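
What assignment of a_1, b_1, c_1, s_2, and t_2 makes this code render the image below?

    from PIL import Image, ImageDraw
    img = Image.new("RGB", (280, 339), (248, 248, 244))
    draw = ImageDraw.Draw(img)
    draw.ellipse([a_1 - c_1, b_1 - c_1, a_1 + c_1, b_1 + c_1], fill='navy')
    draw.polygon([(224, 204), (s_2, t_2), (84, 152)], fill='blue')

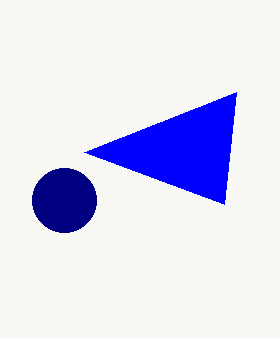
a_1 = 64, b_1 = 200, c_1 = 32, s_2 = 236, t_2 = 92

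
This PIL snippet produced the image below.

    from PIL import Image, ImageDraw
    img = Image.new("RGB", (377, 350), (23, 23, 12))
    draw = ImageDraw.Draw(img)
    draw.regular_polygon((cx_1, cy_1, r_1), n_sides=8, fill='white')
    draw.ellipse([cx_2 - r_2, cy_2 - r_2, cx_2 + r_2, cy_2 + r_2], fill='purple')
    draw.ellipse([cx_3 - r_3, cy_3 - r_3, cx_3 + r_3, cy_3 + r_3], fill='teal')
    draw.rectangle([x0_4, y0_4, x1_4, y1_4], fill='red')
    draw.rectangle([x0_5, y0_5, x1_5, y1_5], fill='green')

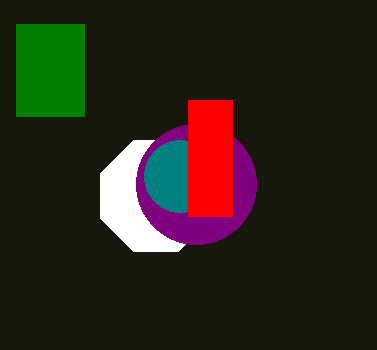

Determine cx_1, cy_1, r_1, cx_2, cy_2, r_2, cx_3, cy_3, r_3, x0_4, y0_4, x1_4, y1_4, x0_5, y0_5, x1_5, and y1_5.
cx_1 = 156, cy_1 = 196, r_1 = 60, cx_2 = 196, cy_2 = 184, r_2 = 60, cx_3 = 180, cy_3 = 176, r_3 = 36, x0_4 = 188, y0_4 = 100, x1_4 = 232, y1_4 = 216, x0_5 = 16, y0_5 = 24, x1_5 = 84, y1_5 = 116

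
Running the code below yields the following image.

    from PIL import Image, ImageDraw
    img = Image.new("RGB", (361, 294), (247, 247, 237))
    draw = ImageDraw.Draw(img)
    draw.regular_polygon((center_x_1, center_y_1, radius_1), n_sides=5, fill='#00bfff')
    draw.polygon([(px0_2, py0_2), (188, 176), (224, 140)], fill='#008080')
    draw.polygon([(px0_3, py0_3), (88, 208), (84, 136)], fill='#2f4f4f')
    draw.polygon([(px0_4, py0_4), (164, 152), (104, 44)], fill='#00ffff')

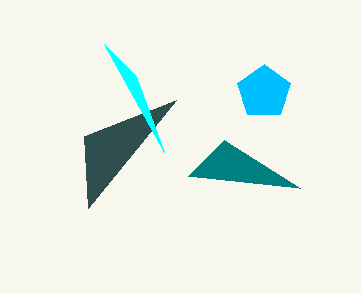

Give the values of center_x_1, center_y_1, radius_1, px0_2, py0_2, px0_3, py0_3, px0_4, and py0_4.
center_x_1 = 264
center_y_1 = 92
radius_1 = 28
px0_2 = 300
py0_2 = 188
px0_3 = 176
py0_3 = 100
px0_4 = 136
py0_4 = 76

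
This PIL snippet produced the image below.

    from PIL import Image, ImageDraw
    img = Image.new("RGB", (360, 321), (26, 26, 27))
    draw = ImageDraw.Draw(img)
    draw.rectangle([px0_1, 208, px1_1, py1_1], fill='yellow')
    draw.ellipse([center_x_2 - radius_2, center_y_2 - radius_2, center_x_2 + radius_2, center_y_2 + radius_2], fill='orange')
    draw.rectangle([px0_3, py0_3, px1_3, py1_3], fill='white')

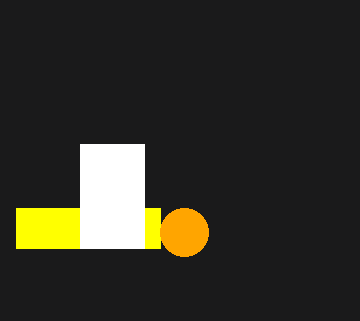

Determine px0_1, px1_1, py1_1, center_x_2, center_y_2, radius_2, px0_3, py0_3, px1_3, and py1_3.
px0_1 = 16; px1_1 = 160; py1_1 = 248; center_x_2 = 184; center_y_2 = 232; radius_2 = 24; px0_3 = 80; py0_3 = 144; px1_3 = 144; py1_3 = 248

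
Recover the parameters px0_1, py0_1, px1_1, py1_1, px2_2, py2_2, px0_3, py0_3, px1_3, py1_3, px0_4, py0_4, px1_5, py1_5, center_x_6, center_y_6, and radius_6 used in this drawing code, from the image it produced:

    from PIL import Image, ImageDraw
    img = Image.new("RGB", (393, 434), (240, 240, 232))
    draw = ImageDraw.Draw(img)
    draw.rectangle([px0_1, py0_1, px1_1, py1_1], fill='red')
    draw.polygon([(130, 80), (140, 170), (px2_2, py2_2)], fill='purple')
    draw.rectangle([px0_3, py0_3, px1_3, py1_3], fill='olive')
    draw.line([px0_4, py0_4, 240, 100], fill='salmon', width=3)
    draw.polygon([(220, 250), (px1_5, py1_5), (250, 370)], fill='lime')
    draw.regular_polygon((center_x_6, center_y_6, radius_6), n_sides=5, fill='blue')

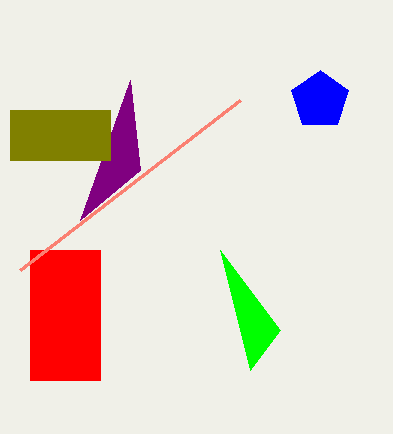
px0_1 = 30
py0_1 = 250
px1_1 = 100
py1_1 = 380
px2_2 = 80
py2_2 = 220
px0_3 = 10
py0_3 = 110
px1_3 = 110
py1_3 = 160
px0_4 = 20
py0_4 = 270
px1_5 = 280
py1_5 = 330
center_x_6 = 320
center_y_6 = 100
radius_6 = 30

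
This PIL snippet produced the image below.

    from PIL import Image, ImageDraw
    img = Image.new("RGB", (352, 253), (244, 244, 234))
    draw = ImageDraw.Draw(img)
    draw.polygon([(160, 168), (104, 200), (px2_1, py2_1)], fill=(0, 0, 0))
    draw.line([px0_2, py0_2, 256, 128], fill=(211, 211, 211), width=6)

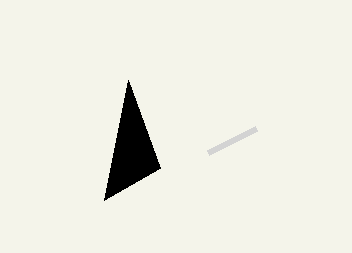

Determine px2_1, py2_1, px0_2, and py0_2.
px2_1 = 128
py2_1 = 80
px0_2 = 208
py0_2 = 152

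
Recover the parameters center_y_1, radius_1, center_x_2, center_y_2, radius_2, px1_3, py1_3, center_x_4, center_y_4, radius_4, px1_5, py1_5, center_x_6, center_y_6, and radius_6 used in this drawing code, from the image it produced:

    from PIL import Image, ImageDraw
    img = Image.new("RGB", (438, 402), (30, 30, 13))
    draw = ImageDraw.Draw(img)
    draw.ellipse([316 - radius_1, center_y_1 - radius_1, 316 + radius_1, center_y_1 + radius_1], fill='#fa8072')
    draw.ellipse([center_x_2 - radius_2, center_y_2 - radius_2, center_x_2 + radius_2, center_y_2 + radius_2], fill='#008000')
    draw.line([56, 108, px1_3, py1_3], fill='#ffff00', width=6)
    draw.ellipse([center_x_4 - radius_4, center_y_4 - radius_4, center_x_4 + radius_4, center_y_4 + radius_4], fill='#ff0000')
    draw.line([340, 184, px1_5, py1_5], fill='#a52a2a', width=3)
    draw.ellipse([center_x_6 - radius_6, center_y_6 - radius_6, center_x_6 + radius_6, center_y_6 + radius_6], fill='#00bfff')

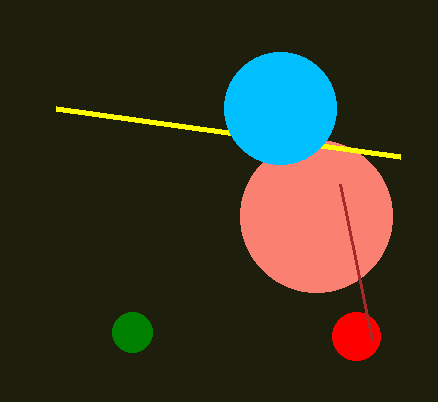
center_y_1 = 216, radius_1 = 76, center_x_2 = 132, center_y_2 = 332, radius_2 = 20, px1_3 = 400, py1_3 = 156, center_x_4 = 356, center_y_4 = 336, radius_4 = 24, px1_5 = 372, py1_5 = 340, center_x_6 = 280, center_y_6 = 108, radius_6 = 56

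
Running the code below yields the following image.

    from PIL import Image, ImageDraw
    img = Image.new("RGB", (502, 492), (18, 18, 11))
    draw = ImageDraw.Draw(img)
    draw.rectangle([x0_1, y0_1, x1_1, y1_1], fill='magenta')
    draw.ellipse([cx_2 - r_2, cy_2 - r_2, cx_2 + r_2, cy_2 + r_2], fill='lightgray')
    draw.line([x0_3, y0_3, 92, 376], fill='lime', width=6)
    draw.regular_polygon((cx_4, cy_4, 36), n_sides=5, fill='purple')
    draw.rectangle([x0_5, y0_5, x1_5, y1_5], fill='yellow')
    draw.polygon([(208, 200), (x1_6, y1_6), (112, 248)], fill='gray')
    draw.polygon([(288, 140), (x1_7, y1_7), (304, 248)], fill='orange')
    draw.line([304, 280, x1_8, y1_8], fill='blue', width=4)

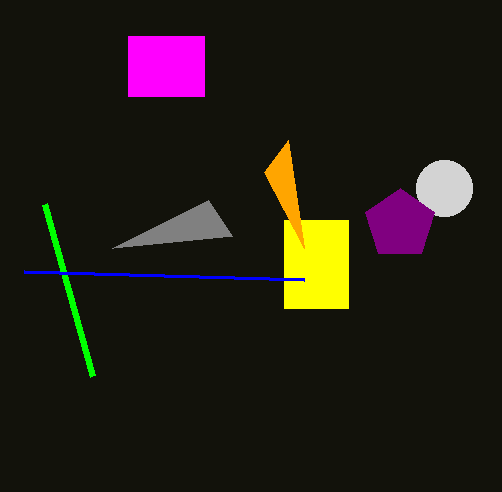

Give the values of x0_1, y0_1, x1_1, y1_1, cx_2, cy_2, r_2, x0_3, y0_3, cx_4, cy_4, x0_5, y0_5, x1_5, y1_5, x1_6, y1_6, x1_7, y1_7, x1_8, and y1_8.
x0_1 = 128, y0_1 = 36, x1_1 = 204, y1_1 = 96, cx_2 = 444, cy_2 = 188, r_2 = 28, x0_3 = 44, y0_3 = 204, cx_4 = 400, cy_4 = 224, x0_5 = 284, y0_5 = 220, x1_5 = 348, y1_5 = 308, x1_6 = 232, y1_6 = 236, x1_7 = 264, y1_7 = 172, x1_8 = 24, y1_8 = 272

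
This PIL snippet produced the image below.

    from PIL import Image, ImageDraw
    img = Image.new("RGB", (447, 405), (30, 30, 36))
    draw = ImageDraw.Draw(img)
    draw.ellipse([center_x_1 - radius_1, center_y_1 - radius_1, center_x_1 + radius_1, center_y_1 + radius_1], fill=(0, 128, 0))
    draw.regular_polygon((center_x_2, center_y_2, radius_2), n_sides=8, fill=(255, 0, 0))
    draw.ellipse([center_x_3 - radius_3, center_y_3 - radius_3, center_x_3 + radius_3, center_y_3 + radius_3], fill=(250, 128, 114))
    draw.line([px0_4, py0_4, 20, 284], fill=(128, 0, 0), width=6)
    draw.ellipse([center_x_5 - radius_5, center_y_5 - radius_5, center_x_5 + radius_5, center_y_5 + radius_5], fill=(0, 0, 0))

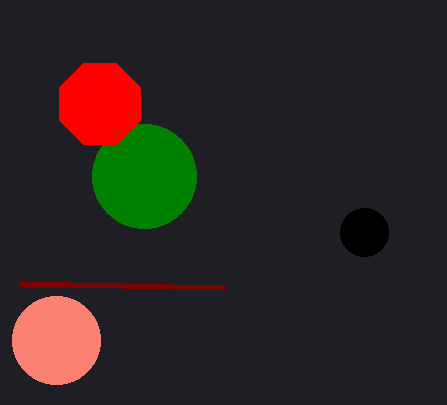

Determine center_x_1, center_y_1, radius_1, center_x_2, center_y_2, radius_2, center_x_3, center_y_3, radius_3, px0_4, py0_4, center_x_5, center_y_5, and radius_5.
center_x_1 = 144
center_y_1 = 176
radius_1 = 52
center_x_2 = 100
center_y_2 = 104
radius_2 = 44
center_x_3 = 56
center_y_3 = 340
radius_3 = 44
px0_4 = 224
py0_4 = 288
center_x_5 = 364
center_y_5 = 232
radius_5 = 24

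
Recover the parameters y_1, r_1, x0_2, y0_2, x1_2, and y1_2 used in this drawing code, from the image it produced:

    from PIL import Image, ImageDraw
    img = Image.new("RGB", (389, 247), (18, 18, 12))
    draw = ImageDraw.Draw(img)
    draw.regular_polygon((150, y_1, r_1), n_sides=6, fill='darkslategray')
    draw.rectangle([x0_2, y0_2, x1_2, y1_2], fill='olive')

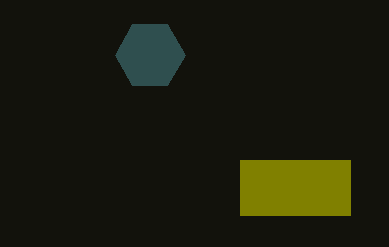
y_1 = 55
r_1 = 35
x0_2 = 240
y0_2 = 160
x1_2 = 350
y1_2 = 215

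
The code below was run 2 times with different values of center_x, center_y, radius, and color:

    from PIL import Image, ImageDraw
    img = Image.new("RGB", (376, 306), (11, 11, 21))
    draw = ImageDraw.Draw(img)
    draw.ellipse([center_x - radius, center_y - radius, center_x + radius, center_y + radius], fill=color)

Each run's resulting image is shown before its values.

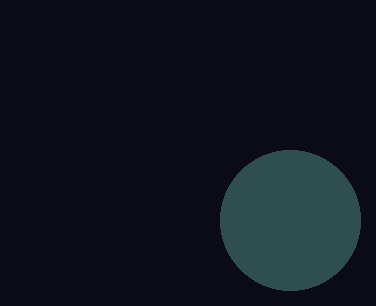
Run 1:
center_x = 290, center_y = 220, radius = 70, color = 'darkslategray'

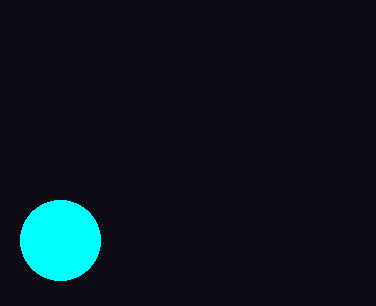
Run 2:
center_x = 60, center_y = 240, radius = 40, color = 'cyan'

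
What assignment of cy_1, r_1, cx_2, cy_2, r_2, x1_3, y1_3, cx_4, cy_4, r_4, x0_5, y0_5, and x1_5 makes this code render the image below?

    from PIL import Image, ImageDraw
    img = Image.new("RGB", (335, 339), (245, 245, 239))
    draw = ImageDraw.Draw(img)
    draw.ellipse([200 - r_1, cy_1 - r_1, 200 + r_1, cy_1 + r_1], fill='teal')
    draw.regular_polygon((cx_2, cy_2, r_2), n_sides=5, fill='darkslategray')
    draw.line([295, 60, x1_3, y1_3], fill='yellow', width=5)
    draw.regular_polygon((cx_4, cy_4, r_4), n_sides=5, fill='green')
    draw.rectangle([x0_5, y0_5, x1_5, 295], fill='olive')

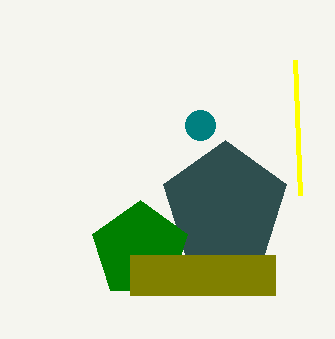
cy_1 = 125, r_1 = 15, cx_2 = 225, cy_2 = 205, r_2 = 65, x1_3 = 300, y1_3 = 195, cx_4 = 140, cy_4 = 250, r_4 = 50, x0_5 = 130, y0_5 = 255, x1_5 = 275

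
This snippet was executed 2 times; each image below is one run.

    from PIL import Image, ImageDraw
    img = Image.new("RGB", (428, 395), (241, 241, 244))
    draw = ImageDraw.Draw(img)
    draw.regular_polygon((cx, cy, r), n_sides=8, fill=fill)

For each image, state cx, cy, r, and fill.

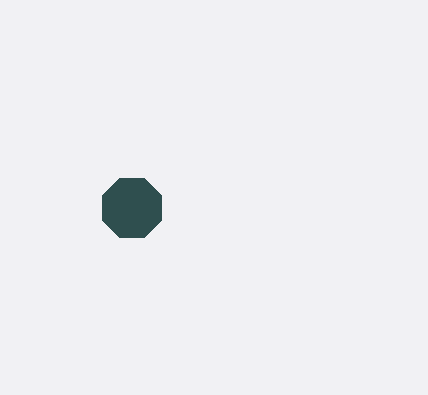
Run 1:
cx = 132
cy = 208
r = 32
fill = 'darkslategray'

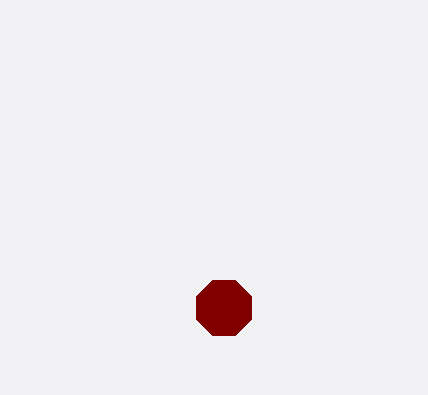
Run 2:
cx = 224; cy = 308; r = 30; fill = 'maroon'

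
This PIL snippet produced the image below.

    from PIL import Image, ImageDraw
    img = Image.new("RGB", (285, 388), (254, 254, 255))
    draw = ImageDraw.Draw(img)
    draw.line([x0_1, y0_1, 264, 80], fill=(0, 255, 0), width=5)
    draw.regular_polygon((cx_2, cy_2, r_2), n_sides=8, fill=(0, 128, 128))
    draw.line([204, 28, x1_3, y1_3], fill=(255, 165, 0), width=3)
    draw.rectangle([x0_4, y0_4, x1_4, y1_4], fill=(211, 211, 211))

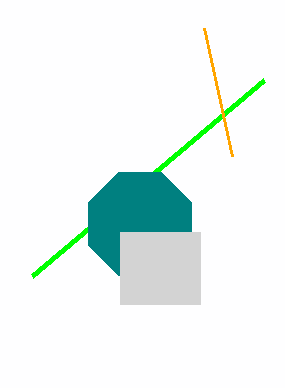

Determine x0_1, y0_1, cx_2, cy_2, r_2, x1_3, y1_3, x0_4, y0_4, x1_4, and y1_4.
x0_1 = 32
y0_1 = 276
cx_2 = 140
cy_2 = 224
r_2 = 56
x1_3 = 232
y1_3 = 156
x0_4 = 120
y0_4 = 232
x1_4 = 200
y1_4 = 304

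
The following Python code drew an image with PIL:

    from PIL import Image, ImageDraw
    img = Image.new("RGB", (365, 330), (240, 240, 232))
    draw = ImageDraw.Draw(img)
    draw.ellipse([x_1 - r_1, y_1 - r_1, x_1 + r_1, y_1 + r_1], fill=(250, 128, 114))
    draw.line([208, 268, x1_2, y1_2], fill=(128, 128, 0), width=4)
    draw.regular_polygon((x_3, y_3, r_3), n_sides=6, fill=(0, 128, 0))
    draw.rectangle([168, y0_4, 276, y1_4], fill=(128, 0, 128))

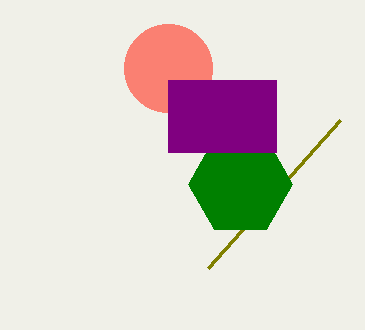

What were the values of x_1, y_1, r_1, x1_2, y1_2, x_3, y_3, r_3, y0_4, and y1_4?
x_1 = 168, y_1 = 68, r_1 = 44, x1_2 = 340, y1_2 = 120, x_3 = 240, y_3 = 184, r_3 = 52, y0_4 = 80, y1_4 = 152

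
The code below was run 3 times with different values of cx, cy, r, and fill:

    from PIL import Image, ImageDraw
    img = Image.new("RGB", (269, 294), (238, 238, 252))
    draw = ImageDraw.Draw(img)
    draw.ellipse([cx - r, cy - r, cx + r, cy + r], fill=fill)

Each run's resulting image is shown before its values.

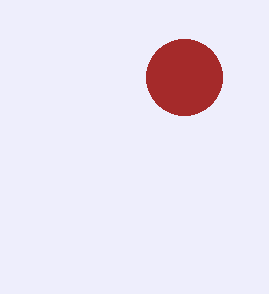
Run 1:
cx = 184, cy = 77, r = 38, fill = 'brown'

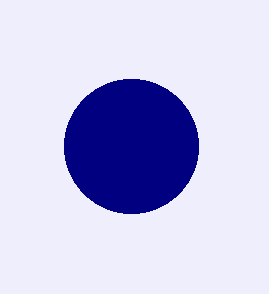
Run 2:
cx = 131
cy = 146
r = 67
fill = 'navy'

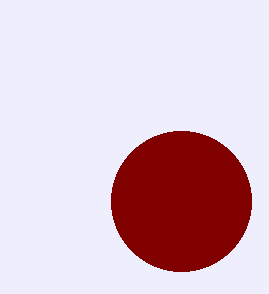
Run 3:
cx = 181; cy = 201; r = 70; fill = 'maroon'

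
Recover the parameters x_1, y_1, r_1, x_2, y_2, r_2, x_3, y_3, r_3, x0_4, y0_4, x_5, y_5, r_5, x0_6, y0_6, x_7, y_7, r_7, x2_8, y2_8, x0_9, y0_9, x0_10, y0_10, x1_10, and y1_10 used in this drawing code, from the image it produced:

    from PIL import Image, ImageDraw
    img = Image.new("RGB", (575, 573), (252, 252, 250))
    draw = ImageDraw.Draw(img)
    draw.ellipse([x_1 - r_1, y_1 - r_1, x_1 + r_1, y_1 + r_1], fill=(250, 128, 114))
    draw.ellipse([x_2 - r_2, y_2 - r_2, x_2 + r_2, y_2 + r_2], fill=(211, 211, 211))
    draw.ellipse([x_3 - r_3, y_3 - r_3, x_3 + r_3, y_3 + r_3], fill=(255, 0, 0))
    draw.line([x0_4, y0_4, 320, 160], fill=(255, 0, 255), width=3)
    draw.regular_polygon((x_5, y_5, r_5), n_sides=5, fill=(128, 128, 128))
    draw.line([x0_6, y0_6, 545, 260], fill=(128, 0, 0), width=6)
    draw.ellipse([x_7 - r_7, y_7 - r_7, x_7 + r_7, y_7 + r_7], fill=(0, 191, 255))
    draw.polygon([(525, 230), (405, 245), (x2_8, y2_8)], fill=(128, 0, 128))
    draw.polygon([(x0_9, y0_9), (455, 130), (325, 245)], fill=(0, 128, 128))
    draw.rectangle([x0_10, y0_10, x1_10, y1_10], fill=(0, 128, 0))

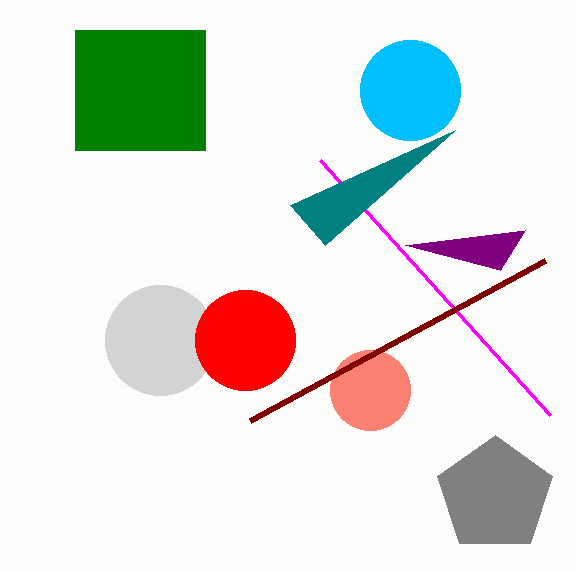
x_1 = 370, y_1 = 390, r_1 = 40, x_2 = 160, y_2 = 340, r_2 = 55, x_3 = 245, y_3 = 340, r_3 = 50, x0_4 = 550, y0_4 = 415, x_5 = 495, y_5 = 495, r_5 = 60, x0_6 = 250, y0_6 = 420, x_7 = 410, y_7 = 90, r_7 = 50, x2_8 = 500, y2_8 = 270, x0_9 = 290, y0_9 = 205, x0_10 = 75, y0_10 = 30, x1_10 = 205, y1_10 = 150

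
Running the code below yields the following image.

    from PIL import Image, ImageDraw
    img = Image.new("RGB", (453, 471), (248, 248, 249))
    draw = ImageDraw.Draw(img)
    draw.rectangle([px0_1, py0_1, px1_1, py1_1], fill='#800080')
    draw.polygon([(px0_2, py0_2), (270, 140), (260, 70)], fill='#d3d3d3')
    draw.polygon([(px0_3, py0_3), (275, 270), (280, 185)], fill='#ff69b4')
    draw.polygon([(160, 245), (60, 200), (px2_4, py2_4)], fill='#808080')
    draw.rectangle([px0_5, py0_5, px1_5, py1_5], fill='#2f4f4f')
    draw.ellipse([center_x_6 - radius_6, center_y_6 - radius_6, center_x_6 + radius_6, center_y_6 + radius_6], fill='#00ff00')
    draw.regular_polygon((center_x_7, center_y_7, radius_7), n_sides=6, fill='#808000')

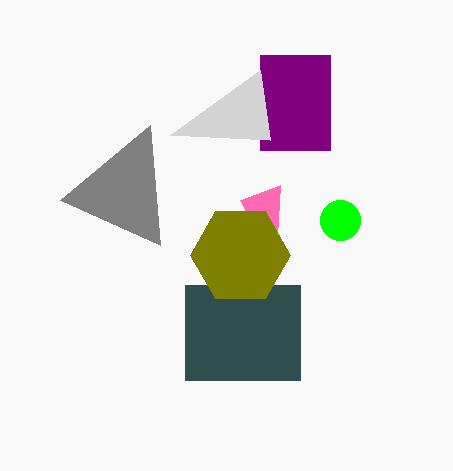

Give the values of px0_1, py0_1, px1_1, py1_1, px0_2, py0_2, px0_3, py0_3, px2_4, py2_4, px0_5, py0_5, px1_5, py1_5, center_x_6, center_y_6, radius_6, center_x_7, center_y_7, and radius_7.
px0_1 = 260
py0_1 = 55
px1_1 = 330
py1_1 = 150
px0_2 = 170
py0_2 = 135
px0_3 = 240
py0_3 = 200
px2_4 = 150
py2_4 = 125
px0_5 = 185
py0_5 = 285
px1_5 = 300
py1_5 = 380
center_x_6 = 340
center_y_6 = 220
radius_6 = 20
center_x_7 = 240
center_y_7 = 255
radius_7 = 50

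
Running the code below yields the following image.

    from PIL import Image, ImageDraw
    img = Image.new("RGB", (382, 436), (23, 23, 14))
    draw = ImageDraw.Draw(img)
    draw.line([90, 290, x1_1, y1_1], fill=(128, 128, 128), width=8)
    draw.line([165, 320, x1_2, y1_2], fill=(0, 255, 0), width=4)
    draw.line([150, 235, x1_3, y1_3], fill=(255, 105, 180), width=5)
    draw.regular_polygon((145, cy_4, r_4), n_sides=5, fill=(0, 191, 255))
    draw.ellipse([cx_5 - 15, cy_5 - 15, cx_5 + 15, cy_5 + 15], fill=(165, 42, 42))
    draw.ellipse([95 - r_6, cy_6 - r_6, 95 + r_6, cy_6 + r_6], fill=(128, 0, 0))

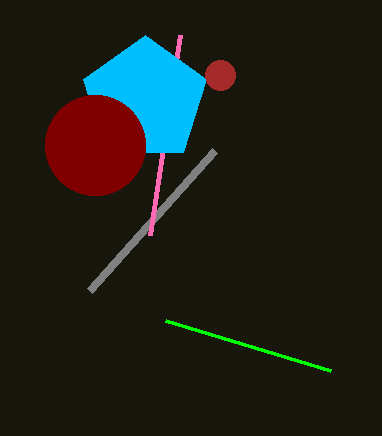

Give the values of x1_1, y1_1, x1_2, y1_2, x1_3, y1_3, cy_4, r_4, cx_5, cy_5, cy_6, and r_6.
x1_1 = 215, y1_1 = 150, x1_2 = 330, y1_2 = 370, x1_3 = 180, y1_3 = 35, cy_4 = 100, r_4 = 65, cx_5 = 220, cy_5 = 75, cy_6 = 145, r_6 = 50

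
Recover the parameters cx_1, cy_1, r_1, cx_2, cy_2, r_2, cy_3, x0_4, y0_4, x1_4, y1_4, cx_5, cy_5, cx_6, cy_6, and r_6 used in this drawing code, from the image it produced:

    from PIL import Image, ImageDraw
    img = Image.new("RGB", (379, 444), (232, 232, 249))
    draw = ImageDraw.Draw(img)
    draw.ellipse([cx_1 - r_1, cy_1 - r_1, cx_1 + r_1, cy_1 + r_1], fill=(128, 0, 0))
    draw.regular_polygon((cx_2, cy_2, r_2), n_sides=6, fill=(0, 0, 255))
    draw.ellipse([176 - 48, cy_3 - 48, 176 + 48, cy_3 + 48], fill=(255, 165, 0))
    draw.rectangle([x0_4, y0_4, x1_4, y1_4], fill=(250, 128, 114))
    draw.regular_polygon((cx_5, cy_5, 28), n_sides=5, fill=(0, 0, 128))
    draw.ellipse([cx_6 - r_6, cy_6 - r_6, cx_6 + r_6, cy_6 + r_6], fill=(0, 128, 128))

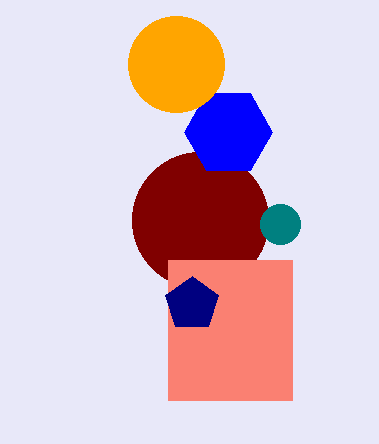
cx_1 = 200, cy_1 = 220, r_1 = 68, cx_2 = 228, cy_2 = 132, r_2 = 44, cy_3 = 64, x0_4 = 168, y0_4 = 260, x1_4 = 292, y1_4 = 400, cx_5 = 192, cy_5 = 304, cx_6 = 280, cy_6 = 224, r_6 = 20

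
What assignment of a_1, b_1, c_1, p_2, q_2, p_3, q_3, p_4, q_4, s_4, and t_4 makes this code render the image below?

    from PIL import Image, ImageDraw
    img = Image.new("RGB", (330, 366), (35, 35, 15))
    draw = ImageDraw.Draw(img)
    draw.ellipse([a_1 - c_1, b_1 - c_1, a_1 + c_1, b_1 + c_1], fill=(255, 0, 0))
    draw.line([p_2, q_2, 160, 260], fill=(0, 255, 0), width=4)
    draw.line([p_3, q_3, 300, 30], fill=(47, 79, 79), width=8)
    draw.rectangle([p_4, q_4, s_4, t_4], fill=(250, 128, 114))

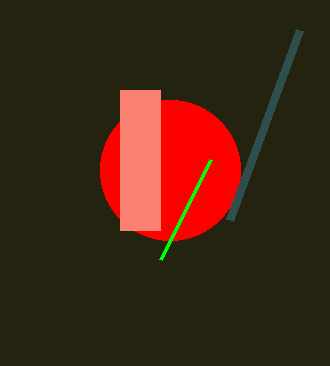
a_1 = 170, b_1 = 170, c_1 = 70, p_2 = 210, q_2 = 160, p_3 = 230, q_3 = 220, p_4 = 120, q_4 = 90, s_4 = 160, t_4 = 230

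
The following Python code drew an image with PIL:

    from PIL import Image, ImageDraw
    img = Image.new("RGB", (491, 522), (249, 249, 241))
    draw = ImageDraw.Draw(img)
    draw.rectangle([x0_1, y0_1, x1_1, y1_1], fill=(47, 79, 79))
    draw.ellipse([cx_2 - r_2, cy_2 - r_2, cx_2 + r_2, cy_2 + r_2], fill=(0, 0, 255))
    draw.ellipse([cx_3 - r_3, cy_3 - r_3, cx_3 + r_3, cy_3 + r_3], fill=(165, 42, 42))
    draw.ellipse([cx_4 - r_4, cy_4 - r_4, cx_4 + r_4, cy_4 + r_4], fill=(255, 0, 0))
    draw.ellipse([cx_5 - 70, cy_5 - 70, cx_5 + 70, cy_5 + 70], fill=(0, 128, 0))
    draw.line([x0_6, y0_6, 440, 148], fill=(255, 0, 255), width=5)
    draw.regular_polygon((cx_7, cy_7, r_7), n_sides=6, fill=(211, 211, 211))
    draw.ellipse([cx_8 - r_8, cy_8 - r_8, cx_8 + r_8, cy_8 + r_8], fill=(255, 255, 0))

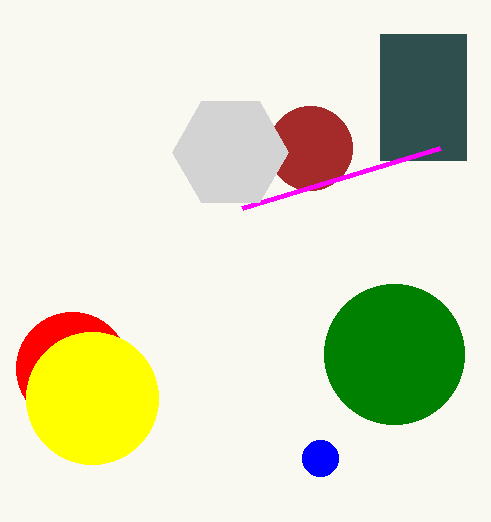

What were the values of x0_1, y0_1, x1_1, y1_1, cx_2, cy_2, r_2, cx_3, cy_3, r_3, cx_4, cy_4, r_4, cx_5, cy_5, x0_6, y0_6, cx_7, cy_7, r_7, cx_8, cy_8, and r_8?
x0_1 = 380, y0_1 = 34, x1_1 = 466, y1_1 = 160, cx_2 = 320, cy_2 = 458, r_2 = 18, cx_3 = 310, cy_3 = 148, r_3 = 42, cx_4 = 72, cy_4 = 368, r_4 = 56, cx_5 = 394, cy_5 = 354, x0_6 = 242, y0_6 = 208, cx_7 = 230, cy_7 = 152, r_7 = 58, cx_8 = 92, cy_8 = 398, r_8 = 66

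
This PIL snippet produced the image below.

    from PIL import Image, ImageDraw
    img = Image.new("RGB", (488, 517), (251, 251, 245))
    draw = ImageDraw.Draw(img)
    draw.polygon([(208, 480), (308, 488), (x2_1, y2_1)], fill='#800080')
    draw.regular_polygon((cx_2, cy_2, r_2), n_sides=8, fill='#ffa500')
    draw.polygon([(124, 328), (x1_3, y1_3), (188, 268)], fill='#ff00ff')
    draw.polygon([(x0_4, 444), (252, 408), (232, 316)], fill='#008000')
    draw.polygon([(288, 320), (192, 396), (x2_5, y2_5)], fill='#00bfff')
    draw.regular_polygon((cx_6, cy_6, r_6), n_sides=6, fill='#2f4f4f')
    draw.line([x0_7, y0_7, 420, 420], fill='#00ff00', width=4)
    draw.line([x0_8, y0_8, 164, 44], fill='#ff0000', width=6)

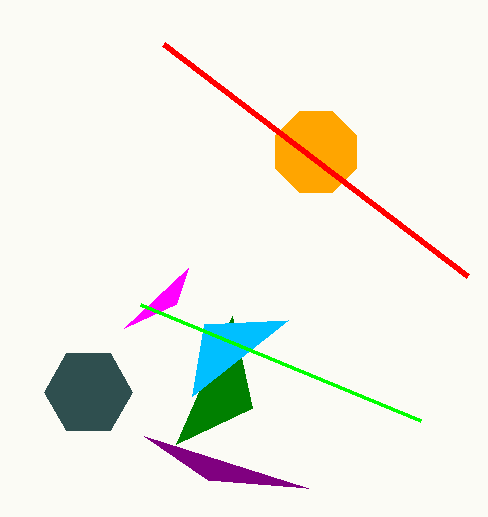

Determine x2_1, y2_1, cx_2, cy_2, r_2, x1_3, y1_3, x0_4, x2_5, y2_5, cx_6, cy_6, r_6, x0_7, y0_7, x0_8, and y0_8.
x2_1 = 144, y2_1 = 436, cx_2 = 316, cy_2 = 152, r_2 = 44, x1_3 = 176, y1_3 = 304, x0_4 = 176, x2_5 = 204, y2_5 = 324, cx_6 = 88, cy_6 = 392, r_6 = 44, x0_7 = 140, y0_7 = 304, x0_8 = 468, y0_8 = 276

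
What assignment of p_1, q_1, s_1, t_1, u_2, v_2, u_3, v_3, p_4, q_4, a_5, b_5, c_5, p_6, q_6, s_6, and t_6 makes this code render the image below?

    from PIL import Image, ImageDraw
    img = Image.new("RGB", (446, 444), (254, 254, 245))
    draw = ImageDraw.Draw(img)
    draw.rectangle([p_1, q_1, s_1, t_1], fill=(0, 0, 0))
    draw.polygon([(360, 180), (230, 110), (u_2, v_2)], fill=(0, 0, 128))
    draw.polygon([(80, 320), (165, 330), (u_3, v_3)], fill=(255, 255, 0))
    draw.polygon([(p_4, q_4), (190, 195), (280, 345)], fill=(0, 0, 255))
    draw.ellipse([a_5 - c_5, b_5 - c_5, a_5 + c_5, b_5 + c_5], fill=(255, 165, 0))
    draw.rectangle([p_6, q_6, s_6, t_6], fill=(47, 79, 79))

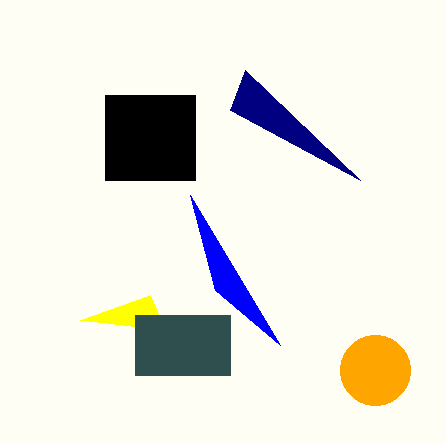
p_1 = 105; q_1 = 95; s_1 = 195; t_1 = 180; u_2 = 245; v_2 = 70; u_3 = 150; v_3 = 295; p_4 = 215; q_4 = 290; a_5 = 375; b_5 = 370; c_5 = 35; p_6 = 135; q_6 = 315; s_6 = 230; t_6 = 375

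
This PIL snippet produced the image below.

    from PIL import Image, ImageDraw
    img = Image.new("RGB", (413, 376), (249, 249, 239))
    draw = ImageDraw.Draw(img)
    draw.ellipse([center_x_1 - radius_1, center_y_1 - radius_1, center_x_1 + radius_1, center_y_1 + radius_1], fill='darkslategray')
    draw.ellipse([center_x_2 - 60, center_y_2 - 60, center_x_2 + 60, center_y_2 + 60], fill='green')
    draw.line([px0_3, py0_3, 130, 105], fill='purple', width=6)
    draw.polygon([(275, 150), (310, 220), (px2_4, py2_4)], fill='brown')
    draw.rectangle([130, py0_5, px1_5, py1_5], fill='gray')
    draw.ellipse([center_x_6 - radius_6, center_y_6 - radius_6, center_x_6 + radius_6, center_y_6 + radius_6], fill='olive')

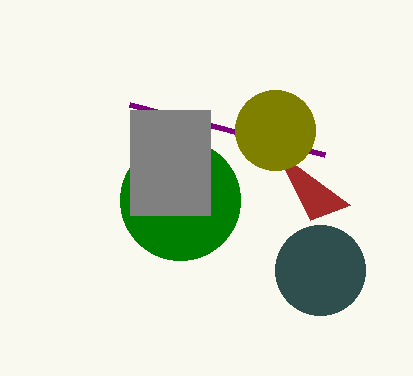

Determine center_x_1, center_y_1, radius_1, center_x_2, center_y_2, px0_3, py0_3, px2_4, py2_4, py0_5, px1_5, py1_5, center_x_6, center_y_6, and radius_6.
center_x_1 = 320
center_y_1 = 270
radius_1 = 45
center_x_2 = 180
center_y_2 = 200
px0_3 = 325
py0_3 = 155
px2_4 = 350
py2_4 = 205
py0_5 = 110
px1_5 = 210
py1_5 = 215
center_x_6 = 275
center_y_6 = 130
radius_6 = 40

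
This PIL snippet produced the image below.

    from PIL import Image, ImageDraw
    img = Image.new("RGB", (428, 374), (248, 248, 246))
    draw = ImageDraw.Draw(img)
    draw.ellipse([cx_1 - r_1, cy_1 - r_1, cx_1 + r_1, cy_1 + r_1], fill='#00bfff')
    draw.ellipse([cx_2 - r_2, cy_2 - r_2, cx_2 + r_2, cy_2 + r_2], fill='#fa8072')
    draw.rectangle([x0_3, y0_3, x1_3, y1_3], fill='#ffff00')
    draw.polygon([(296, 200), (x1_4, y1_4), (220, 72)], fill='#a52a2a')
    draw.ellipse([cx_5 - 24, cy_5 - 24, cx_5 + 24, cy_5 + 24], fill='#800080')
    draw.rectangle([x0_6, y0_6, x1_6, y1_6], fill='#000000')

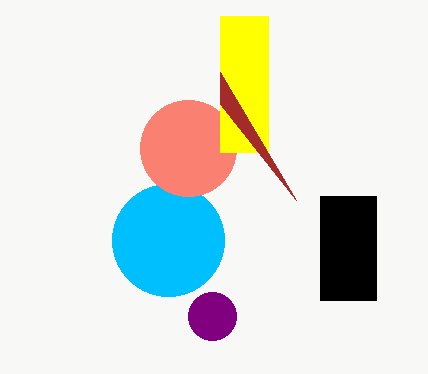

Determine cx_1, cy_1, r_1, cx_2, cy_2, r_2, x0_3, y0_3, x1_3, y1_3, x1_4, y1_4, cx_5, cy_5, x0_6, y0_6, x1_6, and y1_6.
cx_1 = 168, cy_1 = 240, r_1 = 56, cx_2 = 188, cy_2 = 148, r_2 = 48, x0_3 = 220, y0_3 = 16, x1_3 = 268, y1_3 = 152, x1_4 = 220, y1_4 = 104, cx_5 = 212, cy_5 = 316, x0_6 = 320, y0_6 = 196, x1_6 = 376, y1_6 = 300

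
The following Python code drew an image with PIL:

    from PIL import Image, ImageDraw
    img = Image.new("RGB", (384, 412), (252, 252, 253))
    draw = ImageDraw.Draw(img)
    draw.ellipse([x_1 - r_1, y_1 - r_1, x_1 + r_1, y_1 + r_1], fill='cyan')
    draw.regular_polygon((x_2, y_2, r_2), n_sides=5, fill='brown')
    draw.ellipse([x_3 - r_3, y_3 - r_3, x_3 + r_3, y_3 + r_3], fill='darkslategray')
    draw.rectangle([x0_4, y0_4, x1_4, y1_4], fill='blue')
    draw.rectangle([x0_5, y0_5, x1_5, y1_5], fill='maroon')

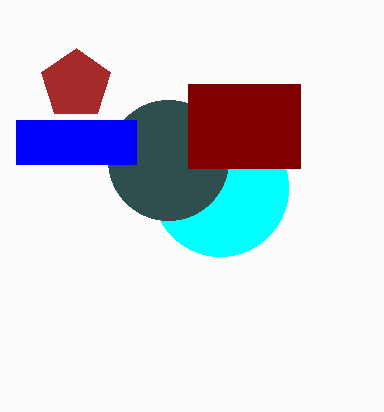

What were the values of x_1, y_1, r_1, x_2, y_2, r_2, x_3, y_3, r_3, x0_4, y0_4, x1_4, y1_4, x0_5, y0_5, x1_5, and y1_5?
x_1 = 220; y_1 = 188; r_1 = 68; x_2 = 76; y_2 = 84; r_2 = 36; x_3 = 168; y_3 = 160; r_3 = 60; x0_4 = 16; y0_4 = 120; x1_4 = 136; y1_4 = 164; x0_5 = 188; y0_5 = 84; x1_5 = 300; y1_5 = 168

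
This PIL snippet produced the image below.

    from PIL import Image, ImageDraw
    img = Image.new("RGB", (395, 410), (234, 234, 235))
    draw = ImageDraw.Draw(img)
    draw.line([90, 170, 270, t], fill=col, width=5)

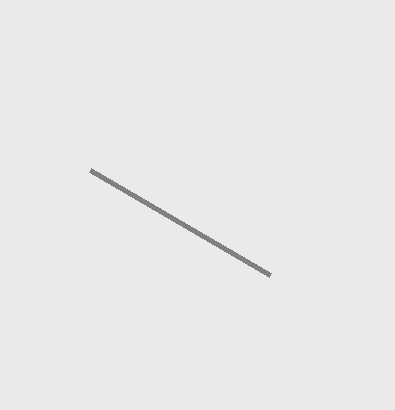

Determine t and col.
t = 275, col = 'gray'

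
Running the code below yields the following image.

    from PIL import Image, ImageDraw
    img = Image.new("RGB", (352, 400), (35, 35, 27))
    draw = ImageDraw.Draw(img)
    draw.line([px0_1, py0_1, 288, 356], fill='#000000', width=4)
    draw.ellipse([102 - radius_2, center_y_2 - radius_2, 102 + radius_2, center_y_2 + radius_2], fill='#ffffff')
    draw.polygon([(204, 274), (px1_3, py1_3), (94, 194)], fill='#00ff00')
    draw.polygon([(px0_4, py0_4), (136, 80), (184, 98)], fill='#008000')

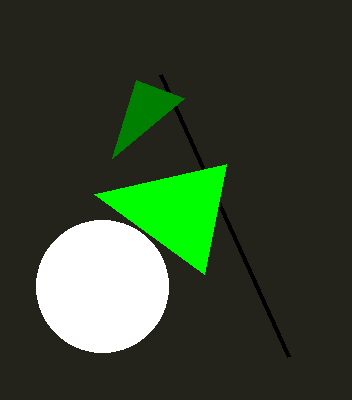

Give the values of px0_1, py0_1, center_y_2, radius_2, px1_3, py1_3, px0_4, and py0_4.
px0_1 = 160
py0_1 = 74
center_y_2 = 286
radius_2 = 66
px1_3 = 226
py1_3 = 164
px0_4 = 112
py0_4 = 158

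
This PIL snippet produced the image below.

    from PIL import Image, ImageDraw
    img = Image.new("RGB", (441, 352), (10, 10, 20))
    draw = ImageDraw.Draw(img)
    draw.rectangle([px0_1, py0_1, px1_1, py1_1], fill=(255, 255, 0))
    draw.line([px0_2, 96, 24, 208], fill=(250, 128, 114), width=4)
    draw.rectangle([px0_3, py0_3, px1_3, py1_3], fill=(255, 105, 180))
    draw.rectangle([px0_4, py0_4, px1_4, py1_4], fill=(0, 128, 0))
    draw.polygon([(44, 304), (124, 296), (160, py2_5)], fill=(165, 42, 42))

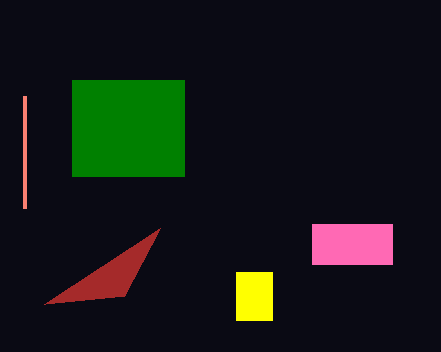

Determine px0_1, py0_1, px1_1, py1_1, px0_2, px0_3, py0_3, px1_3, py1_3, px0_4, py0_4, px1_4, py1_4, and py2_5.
px0_1 = 236, py0_1 = 272, px1_1 = 272, py1_1 = 320, px0_2 = 24, px0_3 = 312, py0_3 = 224, px1_3 = 392, py1_3 = 264, px0_4 = 72, py0_4 = 80, px1_4 = 184, py1_4 = 176, py2_5 = 228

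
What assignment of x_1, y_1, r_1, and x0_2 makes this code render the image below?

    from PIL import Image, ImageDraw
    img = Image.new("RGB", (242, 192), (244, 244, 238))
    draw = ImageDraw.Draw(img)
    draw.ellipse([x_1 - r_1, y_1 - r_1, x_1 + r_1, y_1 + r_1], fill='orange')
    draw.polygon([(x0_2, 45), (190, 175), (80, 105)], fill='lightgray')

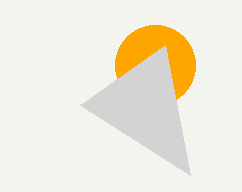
x_1 = 155; y_1 = 65; r_1 = 40; x0_2 = 165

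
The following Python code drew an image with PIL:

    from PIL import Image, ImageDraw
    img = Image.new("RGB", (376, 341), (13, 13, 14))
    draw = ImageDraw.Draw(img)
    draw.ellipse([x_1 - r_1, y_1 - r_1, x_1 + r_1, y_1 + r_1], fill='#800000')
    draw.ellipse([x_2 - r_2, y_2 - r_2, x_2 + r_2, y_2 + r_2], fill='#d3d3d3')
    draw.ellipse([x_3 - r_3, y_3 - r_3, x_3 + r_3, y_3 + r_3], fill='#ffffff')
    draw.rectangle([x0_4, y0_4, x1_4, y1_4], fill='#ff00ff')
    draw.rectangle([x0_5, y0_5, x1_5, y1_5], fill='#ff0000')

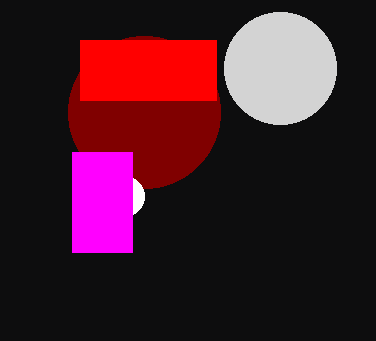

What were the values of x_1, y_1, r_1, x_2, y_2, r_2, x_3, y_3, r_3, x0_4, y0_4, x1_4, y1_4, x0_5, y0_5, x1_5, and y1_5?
x_1 = 144, y_1 = 112, r_1 = 76, x_2 = 280, y_2 = 68, r_2 = 56, x_3 = 124, y_3 = 196, r_3 = 20, x0_4 = 72, y0_4 = 152, x1_4 = 132, y1_4 = 252, x0_5 = 80, y0_5 = 40, x1_5 = 216, y1_5 = 100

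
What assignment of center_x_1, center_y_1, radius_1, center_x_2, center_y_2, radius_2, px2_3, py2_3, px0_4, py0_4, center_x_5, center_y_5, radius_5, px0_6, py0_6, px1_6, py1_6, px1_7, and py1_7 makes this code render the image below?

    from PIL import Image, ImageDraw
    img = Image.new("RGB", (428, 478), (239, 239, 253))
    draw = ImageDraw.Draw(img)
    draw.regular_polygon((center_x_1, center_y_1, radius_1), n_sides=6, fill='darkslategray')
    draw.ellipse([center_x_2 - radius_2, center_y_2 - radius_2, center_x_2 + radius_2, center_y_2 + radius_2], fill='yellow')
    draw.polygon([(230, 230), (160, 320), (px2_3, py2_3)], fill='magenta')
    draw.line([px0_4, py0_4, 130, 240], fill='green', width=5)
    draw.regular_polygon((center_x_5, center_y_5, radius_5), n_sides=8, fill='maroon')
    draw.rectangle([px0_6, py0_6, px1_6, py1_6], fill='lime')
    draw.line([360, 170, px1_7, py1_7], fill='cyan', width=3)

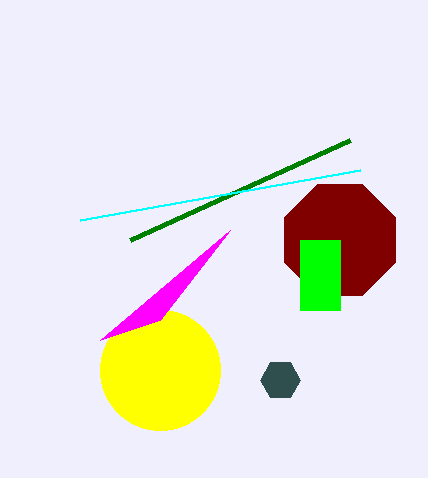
center_x_1 = 280; center_y_1 = 380; radius_1 = 20; center_x_2 = 160; center_y_2 = 370; radius_2 = 60; px2_3 = 100; py2_3 = 340; px0_4 = 350; py0_4 = 140; center_x_5 = 340; center_y_5 = 240; radius_5 = 60; px0_6 = 300; py0_6 = 240; px1_6 = 340; py1_6 = 310; px1_7 = 80; py1_7 = 220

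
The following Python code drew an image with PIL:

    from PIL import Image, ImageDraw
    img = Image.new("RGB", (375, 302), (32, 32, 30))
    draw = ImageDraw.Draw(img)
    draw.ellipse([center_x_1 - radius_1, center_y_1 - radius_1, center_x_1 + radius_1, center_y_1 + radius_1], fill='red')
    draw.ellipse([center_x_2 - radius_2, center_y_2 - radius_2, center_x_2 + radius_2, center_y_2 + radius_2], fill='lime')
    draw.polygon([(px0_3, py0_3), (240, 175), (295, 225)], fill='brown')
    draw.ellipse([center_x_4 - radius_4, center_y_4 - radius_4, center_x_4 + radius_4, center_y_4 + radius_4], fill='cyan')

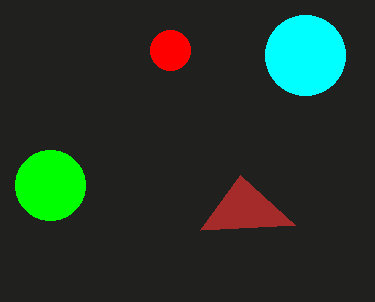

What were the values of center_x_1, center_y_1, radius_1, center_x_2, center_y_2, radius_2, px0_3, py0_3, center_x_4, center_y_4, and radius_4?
center_x_1 = 170, center_y_1 = 50, radius_1 = 20, center_x_2 = 50, center_y_2 = 185, radius_2 = 35, px0_3 = 200, py0_3 = 230, center_x_4 = 305, center_y_4 = 55, radius_4 = 40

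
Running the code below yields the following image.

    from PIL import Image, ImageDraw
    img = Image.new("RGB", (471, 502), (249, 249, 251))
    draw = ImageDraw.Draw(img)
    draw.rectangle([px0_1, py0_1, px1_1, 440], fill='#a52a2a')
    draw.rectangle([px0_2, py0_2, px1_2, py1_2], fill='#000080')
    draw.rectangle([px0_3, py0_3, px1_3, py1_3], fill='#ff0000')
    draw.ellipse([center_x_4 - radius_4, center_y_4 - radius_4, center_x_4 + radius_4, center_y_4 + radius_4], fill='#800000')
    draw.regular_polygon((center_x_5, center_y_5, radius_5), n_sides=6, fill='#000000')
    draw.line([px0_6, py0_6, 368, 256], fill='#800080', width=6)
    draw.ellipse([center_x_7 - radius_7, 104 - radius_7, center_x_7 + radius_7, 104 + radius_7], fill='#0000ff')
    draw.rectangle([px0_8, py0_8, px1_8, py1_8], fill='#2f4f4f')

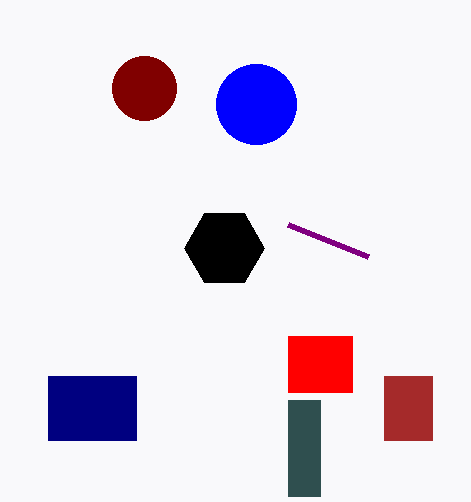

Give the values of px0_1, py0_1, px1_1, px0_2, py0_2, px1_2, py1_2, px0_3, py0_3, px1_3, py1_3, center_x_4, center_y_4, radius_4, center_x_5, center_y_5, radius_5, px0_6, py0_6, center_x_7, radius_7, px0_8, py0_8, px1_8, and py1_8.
px0_1 = 384
py0_1 = 376
px1_1 = 432
px0_2 = 48
py0_2 = 376
px1_2 = 136
py1_2 = 440
px0_3 = 288
py0_3 = 336
px1_3 = 352
py1_3 = 392
center_x_4 = 144
center_y_4 = 88
radius_4 = 32
center_x_5 = 224
center_y_5 = 248
radius_5 = 40
px0_6 = 288
py0_6 = 224
center_x_7 = 256
radius_7 = 40
px0_8 = 288
py0_8 = 400
px1_8 = 320
py1_8 = 496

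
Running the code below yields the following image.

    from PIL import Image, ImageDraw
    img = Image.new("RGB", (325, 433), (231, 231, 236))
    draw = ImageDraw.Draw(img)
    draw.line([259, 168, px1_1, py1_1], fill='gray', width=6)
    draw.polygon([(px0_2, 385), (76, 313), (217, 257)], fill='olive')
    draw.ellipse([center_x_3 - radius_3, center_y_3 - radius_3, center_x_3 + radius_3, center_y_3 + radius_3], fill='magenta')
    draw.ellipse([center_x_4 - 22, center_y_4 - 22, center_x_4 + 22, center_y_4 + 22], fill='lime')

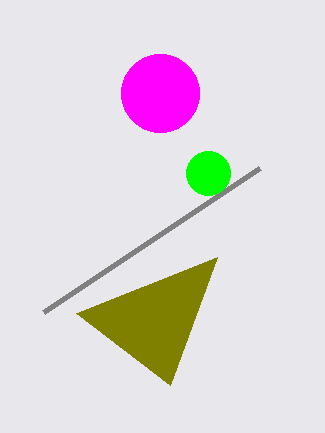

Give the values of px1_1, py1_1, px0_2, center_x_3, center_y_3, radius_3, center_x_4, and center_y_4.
px1_1 = 43
py1_1 = 312
px0_2 = 170
center_x_3 = 160
center_y_3 = 93
radius_3 = 39
center_x_4 = 208
center_y_4 = 173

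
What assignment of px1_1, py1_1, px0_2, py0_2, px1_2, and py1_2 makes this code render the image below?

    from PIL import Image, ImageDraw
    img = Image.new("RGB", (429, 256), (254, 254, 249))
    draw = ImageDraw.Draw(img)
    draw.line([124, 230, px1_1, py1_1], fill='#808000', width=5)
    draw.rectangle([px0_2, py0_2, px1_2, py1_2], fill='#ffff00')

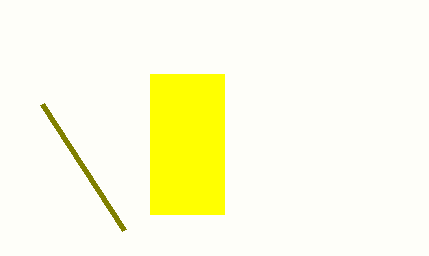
px1_1 = 42; py1_1 = 104; px0_2 = 150; py0_2 = 74; px1_2 = 224; py1_2 = 214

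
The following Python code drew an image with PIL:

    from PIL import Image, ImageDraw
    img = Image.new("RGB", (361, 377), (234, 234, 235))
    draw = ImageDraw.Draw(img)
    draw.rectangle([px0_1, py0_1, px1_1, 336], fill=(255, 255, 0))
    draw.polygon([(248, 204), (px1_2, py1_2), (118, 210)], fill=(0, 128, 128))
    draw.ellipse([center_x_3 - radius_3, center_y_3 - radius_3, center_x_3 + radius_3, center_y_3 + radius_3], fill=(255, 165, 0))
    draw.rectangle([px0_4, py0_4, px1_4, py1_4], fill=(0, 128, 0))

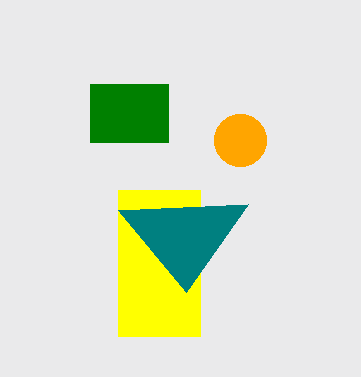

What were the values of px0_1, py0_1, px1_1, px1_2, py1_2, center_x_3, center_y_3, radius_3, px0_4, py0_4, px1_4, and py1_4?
px0_1 = 118, py0_1 = 190, px1_1 = 200, px1_2 = 186, py1_2 = 292, center_x_3 = 240, center_y_3 = 140, radius_3 = 26, px0_4 = 90, py0_4 = 84, px1_4 = 168, py1_4 = 142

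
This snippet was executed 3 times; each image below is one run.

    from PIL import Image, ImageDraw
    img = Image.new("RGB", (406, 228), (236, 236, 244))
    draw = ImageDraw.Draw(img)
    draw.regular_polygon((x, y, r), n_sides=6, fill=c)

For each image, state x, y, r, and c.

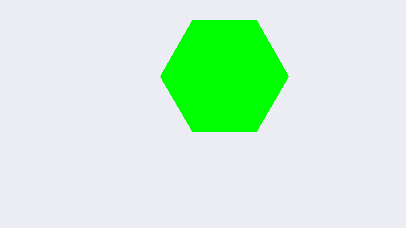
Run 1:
x = 224
y = 76
r = 64
c = 'lime'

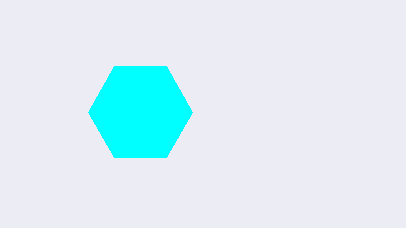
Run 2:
x = 140, y = 112, r = 52, c = 'cyan'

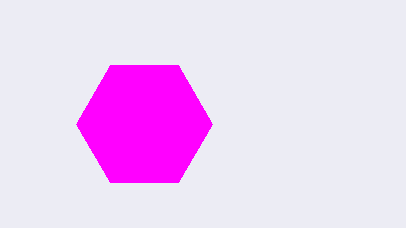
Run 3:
x = 144, y = 124, r = 68, c = 'magenta'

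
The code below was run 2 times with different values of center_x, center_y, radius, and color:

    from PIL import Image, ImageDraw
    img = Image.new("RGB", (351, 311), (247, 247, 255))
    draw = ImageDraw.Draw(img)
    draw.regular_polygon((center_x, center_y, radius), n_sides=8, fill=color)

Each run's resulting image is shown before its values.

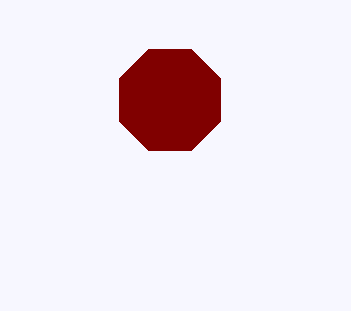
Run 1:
center_x = 170; center_y = 100; radius = 55; color = 'maroon'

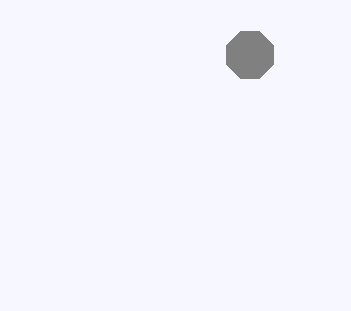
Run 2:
center_x = 250
center_y = 55
radius = 25
color = 'gray'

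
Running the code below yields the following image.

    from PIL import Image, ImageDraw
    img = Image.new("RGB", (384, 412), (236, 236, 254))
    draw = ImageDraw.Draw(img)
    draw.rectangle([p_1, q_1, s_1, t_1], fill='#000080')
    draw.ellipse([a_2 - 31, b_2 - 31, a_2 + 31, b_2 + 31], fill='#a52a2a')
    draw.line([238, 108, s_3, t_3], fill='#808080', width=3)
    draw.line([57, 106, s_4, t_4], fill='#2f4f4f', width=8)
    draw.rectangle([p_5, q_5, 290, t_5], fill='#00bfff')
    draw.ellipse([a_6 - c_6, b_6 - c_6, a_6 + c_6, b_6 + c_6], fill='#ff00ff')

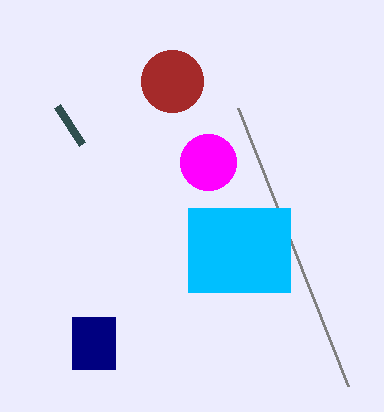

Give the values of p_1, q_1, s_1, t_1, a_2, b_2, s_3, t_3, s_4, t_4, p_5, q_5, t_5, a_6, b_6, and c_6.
p_1 = 72, q_1 = 317, s_1 = 115, t_1 = 369, a_2 = 172, b_2 = 81, s_3 = 348, t_3 = 386, s_4 = 82, t_4 = 144, p_5 = 188, q_5 = 208, t_5 = 292, a_6 = 208, b_6 = 162, c_6 = 28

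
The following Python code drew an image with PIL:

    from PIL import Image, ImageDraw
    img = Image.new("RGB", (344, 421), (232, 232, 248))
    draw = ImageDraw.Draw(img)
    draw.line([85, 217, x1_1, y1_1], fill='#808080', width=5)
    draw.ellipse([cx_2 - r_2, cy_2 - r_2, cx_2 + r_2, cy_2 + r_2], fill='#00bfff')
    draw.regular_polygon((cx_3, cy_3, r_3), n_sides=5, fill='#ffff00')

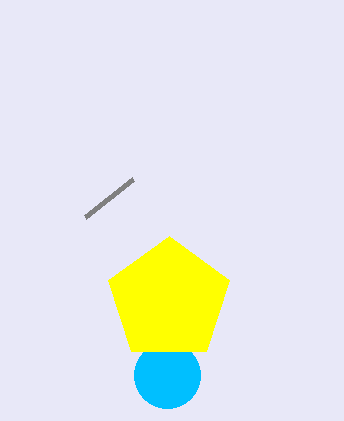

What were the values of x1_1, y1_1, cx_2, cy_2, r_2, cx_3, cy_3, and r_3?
x1_1 = 133; y1_1 = 179; cx_2 = 167; cy_2 = 375; r_2 = 33; cx_3 = 169; cy_3 = 300; r_3 = 64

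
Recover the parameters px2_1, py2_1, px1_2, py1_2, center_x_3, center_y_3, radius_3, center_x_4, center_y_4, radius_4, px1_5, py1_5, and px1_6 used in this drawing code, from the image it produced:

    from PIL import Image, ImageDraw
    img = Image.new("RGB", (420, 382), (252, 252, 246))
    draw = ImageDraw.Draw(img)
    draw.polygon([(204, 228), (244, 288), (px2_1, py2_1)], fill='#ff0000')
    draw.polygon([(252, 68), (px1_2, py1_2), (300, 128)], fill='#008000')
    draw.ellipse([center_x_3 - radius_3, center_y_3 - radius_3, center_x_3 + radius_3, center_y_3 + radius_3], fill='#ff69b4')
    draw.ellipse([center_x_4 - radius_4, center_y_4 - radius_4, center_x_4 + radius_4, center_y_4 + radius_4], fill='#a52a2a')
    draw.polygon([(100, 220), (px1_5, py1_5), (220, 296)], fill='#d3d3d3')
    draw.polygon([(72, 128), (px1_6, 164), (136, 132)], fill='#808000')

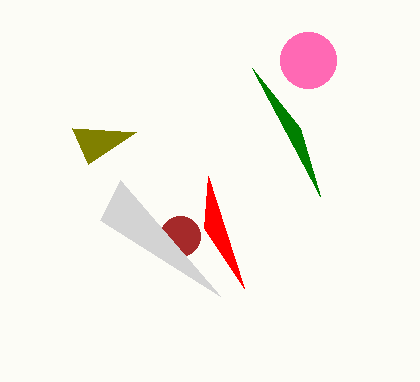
px2_1 = 208, py2_1 = 176, px1_2 = 320, py1_2 = 196, center_x_3 = 308, center_y_3 = 60, radius_3 = 28, center_x_4 = 180, center_y_4 = 236, radius_4 = 20, px1_5 = 120, py1_5 = 180, px1_6 = 88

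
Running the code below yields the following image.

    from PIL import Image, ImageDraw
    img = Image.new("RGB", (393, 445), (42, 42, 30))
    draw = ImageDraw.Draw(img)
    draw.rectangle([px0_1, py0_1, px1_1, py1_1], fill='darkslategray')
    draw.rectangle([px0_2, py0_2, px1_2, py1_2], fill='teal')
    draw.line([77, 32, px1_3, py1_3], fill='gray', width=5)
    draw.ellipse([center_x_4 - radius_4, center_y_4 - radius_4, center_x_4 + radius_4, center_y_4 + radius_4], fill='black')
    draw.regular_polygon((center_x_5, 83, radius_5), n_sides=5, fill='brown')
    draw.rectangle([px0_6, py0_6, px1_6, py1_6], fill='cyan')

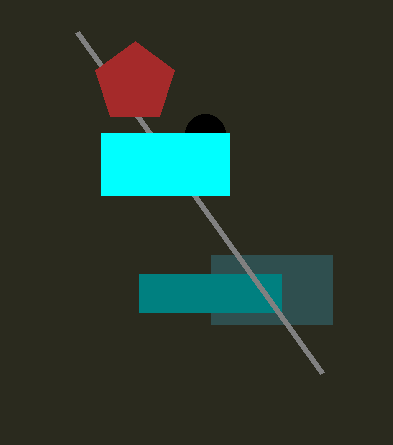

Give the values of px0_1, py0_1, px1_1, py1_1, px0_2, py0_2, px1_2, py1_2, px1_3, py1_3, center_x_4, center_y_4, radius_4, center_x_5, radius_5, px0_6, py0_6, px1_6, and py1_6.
px0_1 = 211; py0_1 = 255; px1_1 = 332; py1_1 = 324; px0_2 = 139; py0_2 = 274; px1_2 = 281; py1_2 = 312; px1_3 = 322; py1_3 = 373; center_x_4 = 205; center_y_4 = 134; radius_4 = 20; center_x_5 = 135; radius_5 = 42; px0_6 = 101; py0_6 = 133; px1_6 = 229; py1_6 = 195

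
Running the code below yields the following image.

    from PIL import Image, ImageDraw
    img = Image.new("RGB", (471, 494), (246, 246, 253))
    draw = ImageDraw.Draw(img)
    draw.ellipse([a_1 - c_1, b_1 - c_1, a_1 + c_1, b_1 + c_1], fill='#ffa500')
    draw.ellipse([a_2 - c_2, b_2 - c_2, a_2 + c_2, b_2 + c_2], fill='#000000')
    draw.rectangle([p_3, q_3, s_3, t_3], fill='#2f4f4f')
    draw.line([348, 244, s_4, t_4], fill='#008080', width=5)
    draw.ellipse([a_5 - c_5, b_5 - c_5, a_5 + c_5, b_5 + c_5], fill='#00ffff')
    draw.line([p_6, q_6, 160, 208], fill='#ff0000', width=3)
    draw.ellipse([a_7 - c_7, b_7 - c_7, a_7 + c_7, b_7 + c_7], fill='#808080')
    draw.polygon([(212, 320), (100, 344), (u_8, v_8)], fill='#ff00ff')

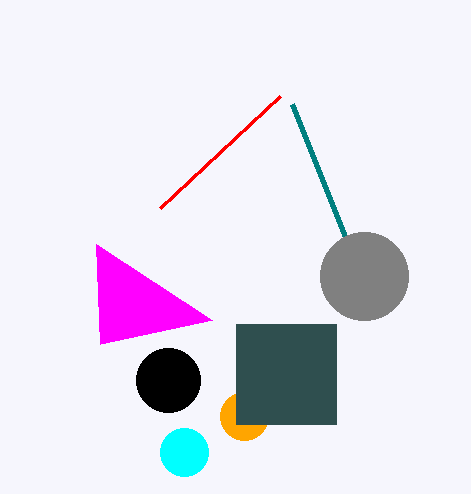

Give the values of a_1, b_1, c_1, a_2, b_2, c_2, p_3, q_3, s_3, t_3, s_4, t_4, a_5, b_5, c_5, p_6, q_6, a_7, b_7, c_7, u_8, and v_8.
a_1 = 244; b_1 = 416; c_1 = 24; a_2 = 168; b_2 = 380; c_2 = 32; p_3 = 236; q_3 = 324; s_3 = 336; t_3 = 424; s_4 = 292; t_4 = 104; a_5 = 184; b_5 = 452; c_5 = 24; p_6 = 280; q_6 = 96; a_7 = 364; b_7 = 276; c_7 = 44; u_8 = 96; v_8 = 244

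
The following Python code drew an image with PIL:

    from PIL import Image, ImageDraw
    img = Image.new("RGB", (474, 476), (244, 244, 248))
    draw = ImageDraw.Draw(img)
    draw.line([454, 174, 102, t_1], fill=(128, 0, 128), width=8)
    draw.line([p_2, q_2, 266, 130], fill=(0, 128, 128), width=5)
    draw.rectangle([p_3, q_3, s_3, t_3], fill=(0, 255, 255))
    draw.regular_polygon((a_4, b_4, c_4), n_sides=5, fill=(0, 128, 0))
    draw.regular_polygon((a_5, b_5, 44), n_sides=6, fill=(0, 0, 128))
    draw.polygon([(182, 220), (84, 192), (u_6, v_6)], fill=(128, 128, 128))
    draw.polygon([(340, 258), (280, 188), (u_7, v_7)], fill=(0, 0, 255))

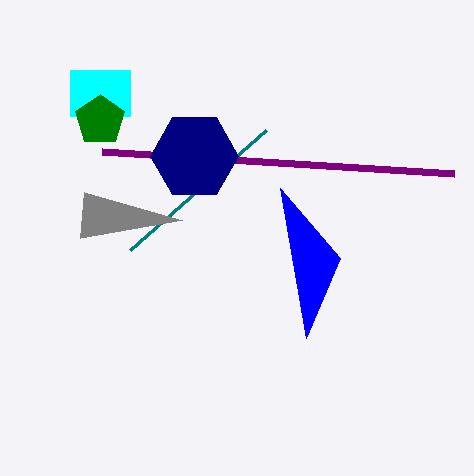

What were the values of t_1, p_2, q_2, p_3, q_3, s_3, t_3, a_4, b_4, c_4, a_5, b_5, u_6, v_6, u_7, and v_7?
t_1 = 152
p_2 = 130
q_2 = 250
p_3 = 70
q_3 = 70
s_3 = 130
t_3 = 116
a_4 = 100
b_4 = 120
c_4 = 26
a_5 = 194
b_5 = 156
u_6 = 80
v_6 = 238
u_7 = 306
v_7 = 338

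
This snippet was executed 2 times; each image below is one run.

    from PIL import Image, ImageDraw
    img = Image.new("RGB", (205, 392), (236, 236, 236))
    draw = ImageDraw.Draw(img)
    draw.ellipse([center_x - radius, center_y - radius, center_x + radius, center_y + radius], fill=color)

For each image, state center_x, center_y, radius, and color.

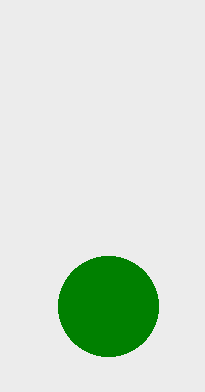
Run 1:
center_x = 108; center_y = 306; radius = 50; color = 'green'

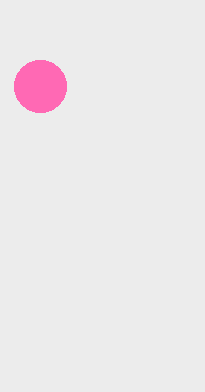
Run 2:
center_x = 40
center_y = 86
radius = 26
color = 'hotpink'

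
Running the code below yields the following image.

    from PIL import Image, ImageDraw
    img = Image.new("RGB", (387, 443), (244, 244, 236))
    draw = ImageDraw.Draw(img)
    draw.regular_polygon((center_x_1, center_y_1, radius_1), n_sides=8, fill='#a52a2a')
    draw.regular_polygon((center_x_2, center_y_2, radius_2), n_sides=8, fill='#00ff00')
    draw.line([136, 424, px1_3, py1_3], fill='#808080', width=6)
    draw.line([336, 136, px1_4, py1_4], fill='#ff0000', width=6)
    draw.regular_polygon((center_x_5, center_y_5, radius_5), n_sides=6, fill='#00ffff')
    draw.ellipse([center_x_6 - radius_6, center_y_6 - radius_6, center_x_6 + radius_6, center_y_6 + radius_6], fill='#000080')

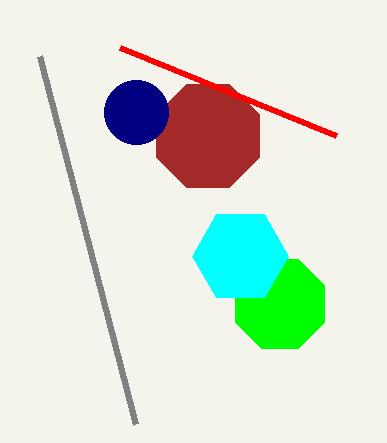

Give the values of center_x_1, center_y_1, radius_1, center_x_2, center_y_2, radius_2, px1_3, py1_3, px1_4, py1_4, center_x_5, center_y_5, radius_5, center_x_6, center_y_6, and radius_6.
center_x_1 = 208; center_y_1 = 136; radius_1 = 56; center_x_2 = 280; center_y_2 = 304; radius_2 = 48; px1_3 = 40; py1_3 = 56; px1_4 = 120; py1_4 = 48; center_x_5 = 240; center_y_5 = 256; radius_5 = 48; center_x_6 = 136; center_y_6 = 112; radius_6 = 32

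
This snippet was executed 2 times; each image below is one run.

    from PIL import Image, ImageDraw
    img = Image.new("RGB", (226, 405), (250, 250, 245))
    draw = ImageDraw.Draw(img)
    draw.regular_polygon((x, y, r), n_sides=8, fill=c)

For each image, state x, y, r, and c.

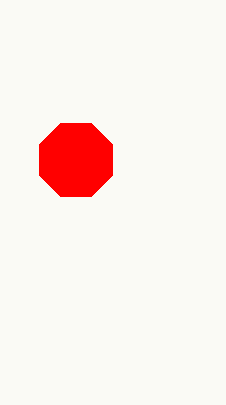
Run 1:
x = 76, y = 160, r = 40, c = 'red'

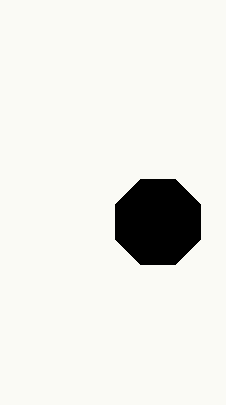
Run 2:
x = 158
y = 222
r = 46
c = 'black'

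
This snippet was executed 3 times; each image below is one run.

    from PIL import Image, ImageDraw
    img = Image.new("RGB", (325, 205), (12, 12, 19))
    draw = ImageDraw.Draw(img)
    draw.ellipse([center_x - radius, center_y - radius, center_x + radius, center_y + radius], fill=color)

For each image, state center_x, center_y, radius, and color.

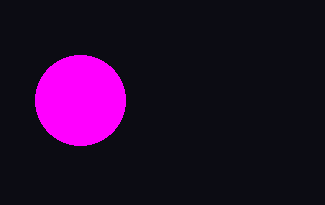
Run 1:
center_x = 80; center_y = 100; radius = 45; color = 'magenta'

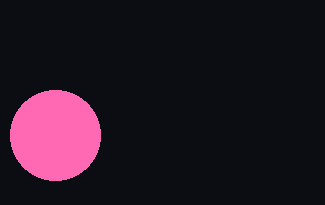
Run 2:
center_x = 55, center_y = 135, radius = 45, color = 'hotpink'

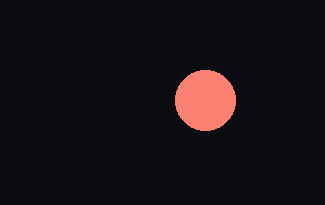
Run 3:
center_x = 205; center_y = 100; radius = 30; color = 'salmon'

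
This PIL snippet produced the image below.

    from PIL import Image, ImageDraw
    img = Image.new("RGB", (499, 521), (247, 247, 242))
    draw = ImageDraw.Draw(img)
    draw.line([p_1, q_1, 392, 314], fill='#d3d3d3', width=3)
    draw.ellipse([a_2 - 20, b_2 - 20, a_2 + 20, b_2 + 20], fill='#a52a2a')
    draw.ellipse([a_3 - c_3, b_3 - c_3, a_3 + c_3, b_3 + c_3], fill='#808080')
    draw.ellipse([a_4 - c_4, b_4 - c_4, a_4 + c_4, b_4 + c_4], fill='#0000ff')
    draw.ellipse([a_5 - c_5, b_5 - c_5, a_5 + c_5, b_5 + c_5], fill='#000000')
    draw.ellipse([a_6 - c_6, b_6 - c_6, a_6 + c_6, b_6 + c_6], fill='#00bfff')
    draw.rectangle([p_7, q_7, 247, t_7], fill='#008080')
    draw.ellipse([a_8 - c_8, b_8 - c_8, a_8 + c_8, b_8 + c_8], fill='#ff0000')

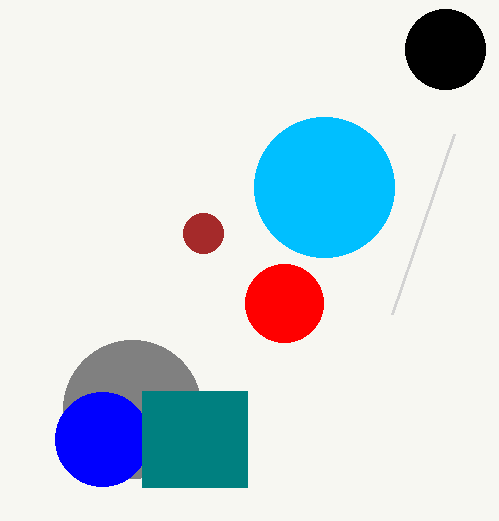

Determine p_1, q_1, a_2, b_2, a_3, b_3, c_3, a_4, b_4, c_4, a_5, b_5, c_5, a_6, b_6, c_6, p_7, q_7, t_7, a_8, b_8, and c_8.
p_1 = 454, q_1 = 134, a_2 = 203, b_2 = 233, a_3 = 132, b_3 = 409, c_3 = 69, a_4 = 102, b_4 = 439, c_4 = 47, a_5 = 445, b_5 = 49, c_5 = 40, a_6 = 324, b_6 = 187, c_6 = 70, p_7 = 142, q_7 = 391, t_7 = 487, a_8 = 284, b_8 = 303, c_8 = 39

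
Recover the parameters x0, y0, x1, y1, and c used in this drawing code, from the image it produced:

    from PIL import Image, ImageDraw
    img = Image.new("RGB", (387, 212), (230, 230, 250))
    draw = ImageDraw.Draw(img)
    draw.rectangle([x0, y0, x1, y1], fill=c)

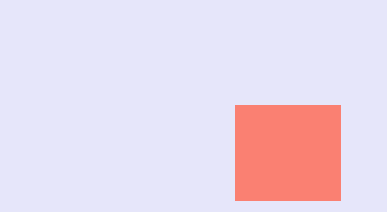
x0 = 235, y0 = 105, x1 = 340, y1 = 200, c = 'salmon'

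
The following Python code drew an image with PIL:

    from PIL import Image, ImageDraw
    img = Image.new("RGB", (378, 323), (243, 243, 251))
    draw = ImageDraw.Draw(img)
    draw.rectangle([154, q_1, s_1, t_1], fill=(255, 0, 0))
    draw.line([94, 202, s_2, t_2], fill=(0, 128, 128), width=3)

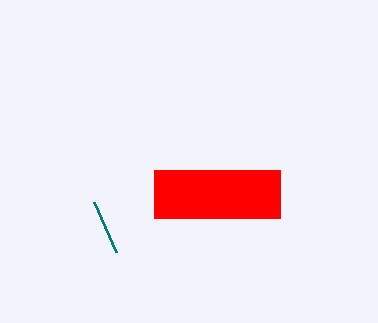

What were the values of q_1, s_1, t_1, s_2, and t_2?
q_1 = 170; s_1 = 280; t_1 = 218; s_2 = 116; t_2 = 252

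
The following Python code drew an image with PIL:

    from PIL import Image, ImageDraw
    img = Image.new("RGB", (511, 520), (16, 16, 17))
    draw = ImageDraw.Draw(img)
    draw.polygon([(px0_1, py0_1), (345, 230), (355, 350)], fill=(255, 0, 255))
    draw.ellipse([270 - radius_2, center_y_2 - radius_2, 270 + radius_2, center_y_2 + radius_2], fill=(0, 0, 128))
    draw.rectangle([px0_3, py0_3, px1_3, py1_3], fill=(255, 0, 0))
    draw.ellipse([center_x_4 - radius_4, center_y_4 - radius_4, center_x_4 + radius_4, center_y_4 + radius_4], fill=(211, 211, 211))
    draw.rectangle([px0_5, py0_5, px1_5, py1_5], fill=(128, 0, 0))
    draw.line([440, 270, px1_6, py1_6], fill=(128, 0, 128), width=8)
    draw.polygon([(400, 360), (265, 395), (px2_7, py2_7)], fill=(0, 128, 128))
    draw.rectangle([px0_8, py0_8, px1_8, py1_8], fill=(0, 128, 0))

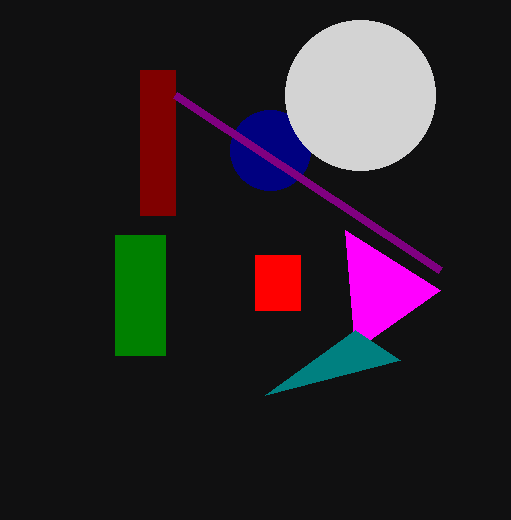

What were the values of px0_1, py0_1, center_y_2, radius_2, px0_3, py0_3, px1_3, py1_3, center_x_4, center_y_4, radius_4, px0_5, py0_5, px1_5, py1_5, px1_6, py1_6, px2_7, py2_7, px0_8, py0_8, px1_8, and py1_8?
px0_1 = 440, py0_1 = 290, center_y_2 = 150, radius_2 = 40, px0_3 = 255, py0_3 = 255, px1_3 = 300, py1_3 = 310, center_x_4 = 360, center_y_4 = 95, radius_4 = 75, px0_5 = 140, py0_5 = 70, px1_5 = 175, py1_5 = 215, px1_6 = 175, py1_6 = 95, px2_7 = 355, py2_7 = 330, px0_8 = 115, py0_8 = 235, px1_8 = 165, py1_8 = 355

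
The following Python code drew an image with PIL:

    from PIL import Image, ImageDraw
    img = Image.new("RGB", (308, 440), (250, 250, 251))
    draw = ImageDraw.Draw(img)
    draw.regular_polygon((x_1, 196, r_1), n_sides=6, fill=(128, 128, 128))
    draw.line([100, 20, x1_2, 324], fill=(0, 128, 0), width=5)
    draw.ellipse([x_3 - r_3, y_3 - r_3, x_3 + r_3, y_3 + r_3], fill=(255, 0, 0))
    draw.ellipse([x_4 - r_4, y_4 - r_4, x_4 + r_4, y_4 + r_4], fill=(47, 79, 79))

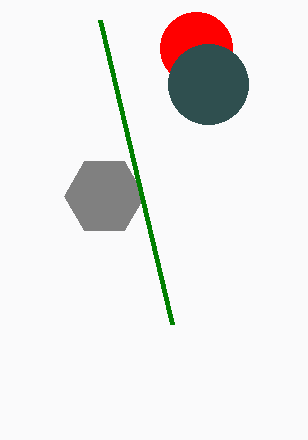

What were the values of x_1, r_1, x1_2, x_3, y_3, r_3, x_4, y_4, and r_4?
x_1 = 104
r_1 = 40
x1_2 = 172
x_3 = 196
y_3 = 48
r_3 = 36
x_4 = 208
y_4 = 84
r_4 = 40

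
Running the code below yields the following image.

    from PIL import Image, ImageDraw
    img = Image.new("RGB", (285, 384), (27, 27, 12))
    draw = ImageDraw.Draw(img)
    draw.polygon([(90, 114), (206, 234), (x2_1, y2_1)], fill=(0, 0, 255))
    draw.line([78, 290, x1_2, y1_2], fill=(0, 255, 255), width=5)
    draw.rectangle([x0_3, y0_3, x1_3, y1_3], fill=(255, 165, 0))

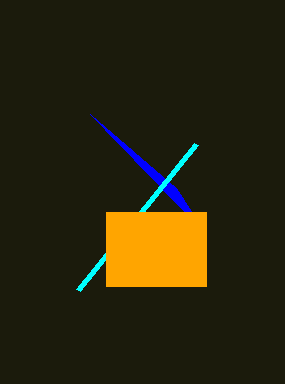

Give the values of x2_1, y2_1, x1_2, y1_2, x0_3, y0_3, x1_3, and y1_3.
x2_1 = 176; y2_1 = 188; x1_2 = 196; y1_2 = 144; x0_3 = 106; y0_3 = 212; x1_3 = 206; y1_3 = 286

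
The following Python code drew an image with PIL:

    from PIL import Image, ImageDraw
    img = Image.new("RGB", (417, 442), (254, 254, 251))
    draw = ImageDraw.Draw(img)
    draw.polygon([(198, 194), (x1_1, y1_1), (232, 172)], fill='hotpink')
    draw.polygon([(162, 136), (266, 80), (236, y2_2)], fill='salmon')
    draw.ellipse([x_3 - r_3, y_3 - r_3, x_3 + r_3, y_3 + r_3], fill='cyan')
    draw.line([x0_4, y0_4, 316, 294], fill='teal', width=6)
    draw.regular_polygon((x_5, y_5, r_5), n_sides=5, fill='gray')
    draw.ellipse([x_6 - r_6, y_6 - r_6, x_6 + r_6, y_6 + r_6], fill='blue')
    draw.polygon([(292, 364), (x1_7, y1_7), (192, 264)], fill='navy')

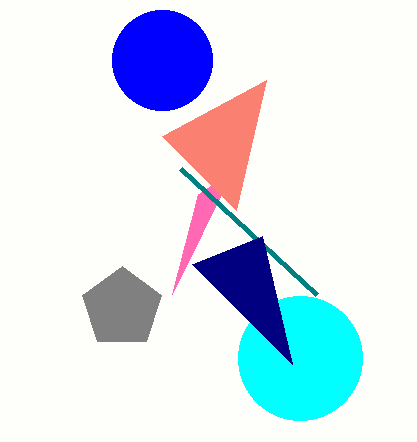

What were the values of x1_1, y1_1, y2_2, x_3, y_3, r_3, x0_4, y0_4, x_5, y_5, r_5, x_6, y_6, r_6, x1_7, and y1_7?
x1_1 = 172; y1_1 = 294; y2_2 = 210; x_3 = 300; y_3 = 358; r_3 = 62; x0_4 = 180; y0_4 = 168; x_5 = 122; y_5 = 308; r_5 = 42; x_6 = 162; y_6 = 60; r_6 = 50; x1_7 = 262; y1_7 = 236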